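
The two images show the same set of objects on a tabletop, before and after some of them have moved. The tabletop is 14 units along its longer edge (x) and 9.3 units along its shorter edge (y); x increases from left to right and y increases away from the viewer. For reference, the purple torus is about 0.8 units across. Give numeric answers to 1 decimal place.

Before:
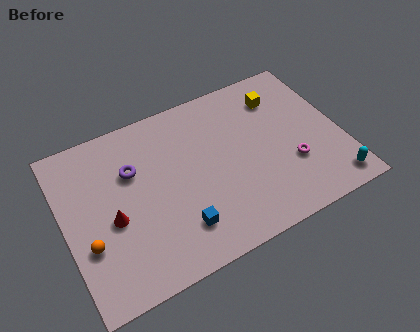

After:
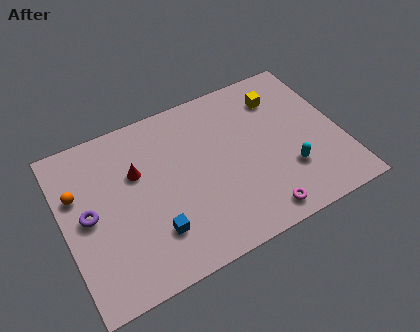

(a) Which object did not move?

the yellow cube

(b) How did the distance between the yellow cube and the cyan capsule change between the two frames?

-1.9

They were about 6.3 units apart before and 4.4 after — 1.9 units closer together.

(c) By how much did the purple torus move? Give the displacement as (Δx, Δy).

(-2.4, -1.5)

The purple torus was at about (3.6, 6.2) and moved to about (1.2, 4.7).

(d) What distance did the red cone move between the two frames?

2.5

The red cone was near (2.3, 4.0) before and (3.8, 6.0) after, so it travelled √(1.5² + 2.0²) ≈ 2.5 units.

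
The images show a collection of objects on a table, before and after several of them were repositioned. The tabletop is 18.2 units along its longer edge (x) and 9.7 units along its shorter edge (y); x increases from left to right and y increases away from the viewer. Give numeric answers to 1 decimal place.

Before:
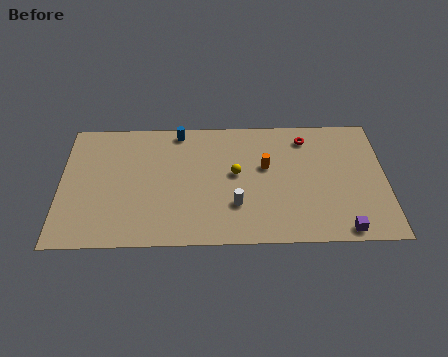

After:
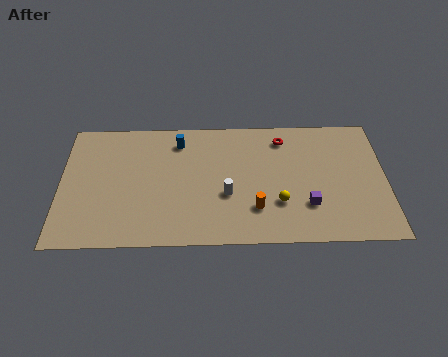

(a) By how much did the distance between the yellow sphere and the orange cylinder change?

-0.4

The distance was about 1.8 in the first image and 1.4 in the second, so they moved 0.4 units closer together.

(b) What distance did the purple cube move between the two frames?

2.7

The purple cube moved from about (15.7, 0.9) to (13.8, 2.8), a distance of √(1.9² + 1.9²) ≈ 2.7.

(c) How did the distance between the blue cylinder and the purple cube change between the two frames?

-3.2

Before: roughly 12.0 units apart; after: 8.8. That's 3.2 units closer together.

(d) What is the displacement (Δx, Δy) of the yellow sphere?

(2.4, -2.3)

From the two frames, the yellow sphere sits at roughly (9.8, 5.3) before and (12.2, 3.0) after.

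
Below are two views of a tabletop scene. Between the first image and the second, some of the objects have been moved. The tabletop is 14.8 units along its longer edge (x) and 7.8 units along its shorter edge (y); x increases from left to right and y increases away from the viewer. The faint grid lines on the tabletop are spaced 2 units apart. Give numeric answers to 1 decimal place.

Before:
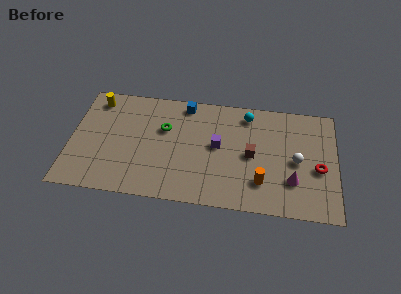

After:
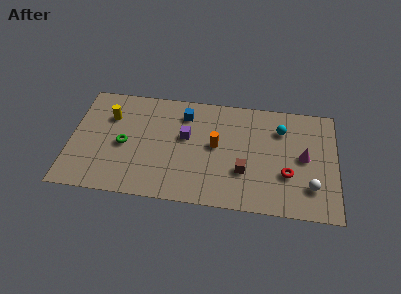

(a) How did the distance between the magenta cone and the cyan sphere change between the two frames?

-2.8

They were about 5.0 units apart before and 2.2 after — 2.8 units closer together.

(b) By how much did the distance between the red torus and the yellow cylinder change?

-2.5

Before: roughly 12.9 units apart; after: 10.4. That's 2.5 units closer together.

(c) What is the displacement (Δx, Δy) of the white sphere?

(0.8, -1.7)

The white sphere was at about (12.6, 3.7) and moved to about (13.4, 2.0).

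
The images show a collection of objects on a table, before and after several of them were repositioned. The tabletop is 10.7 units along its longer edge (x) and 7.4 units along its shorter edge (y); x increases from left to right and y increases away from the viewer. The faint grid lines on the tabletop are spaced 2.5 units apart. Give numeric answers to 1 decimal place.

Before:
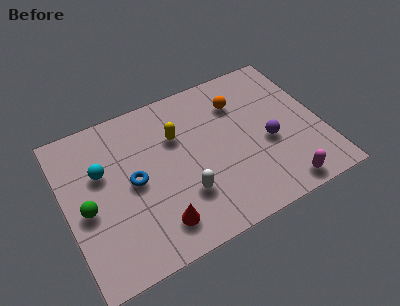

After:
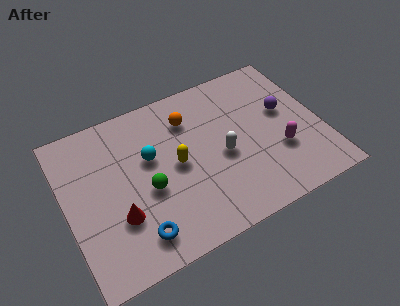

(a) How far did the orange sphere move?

2.1

From (7.5, 5.5) to (5.4, 5.6), the orange sphere covered √(2.1² + 0.1²) ≈ 2.1 units.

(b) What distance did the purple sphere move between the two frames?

1.5

The purple sphere was near (8.4, 3.1) before and (9.3, 4.3) after, so it travelled √(0.9² + 1.2²) ≈ 1.5 units.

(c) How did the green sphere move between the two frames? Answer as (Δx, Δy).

(2.5, -0.2)

From the two frames, the green sphere sits at roughly (0.8, 3.3) before and (3.3, 3.1) after.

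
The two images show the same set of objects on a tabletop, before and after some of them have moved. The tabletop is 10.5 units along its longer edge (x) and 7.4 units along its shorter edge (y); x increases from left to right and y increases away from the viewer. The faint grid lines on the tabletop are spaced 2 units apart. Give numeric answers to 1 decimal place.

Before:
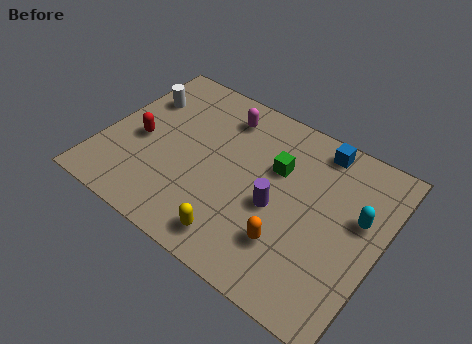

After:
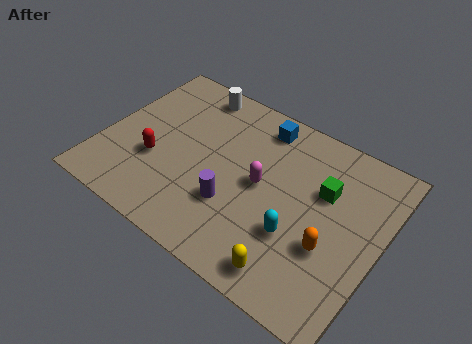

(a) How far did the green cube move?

1.8

The green cube was near (6.4, 4.8) before and (8.2, 4.8) after, so it travelled √(1.8² + 0.0²) ≈ 1.8 units.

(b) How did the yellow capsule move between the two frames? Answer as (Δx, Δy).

(2.1, -0.1)

The yellow capsule was at about (5.6, 1.1) and moved to about (7.7, 1.0).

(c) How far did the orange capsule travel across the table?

1.6

The orange capsule was near (7.4, 2.0) before and (8.8, 2.7) after, so it travelled √(1.4² + 0.7²) ≈ 1.6 units.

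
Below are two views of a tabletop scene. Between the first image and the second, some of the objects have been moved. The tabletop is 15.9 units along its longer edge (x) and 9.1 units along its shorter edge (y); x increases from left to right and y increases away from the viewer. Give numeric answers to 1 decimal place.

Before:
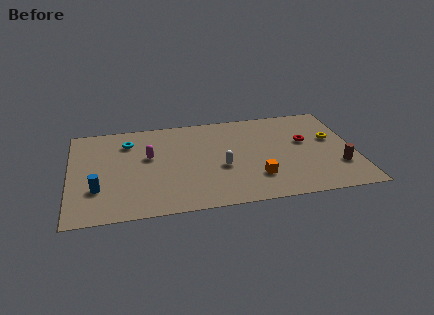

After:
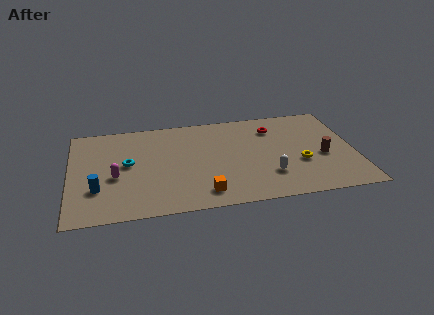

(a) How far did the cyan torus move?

2.1

From (3.3, 7.0) to (3.2, 4.9), the cyan torus covered √(0.1² + 2.1²) ≈ 2.1 units.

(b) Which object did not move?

the blue cylinder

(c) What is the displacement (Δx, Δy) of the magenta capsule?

(-1.9, -1.6)

From the two frames, the magenta capsule sits at roughly (4.4, 5.4) before and (2.5, 3.8) after.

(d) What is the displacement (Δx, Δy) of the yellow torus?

(-1.9, -2.0)

The yellow torus was at about (14.7, 5.4) and moved to about (12.8, 3.4).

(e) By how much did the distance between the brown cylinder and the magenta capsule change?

+0.8

Before: roughly 10.8 units apart; after: 11.6. That's 0.8 units further apart.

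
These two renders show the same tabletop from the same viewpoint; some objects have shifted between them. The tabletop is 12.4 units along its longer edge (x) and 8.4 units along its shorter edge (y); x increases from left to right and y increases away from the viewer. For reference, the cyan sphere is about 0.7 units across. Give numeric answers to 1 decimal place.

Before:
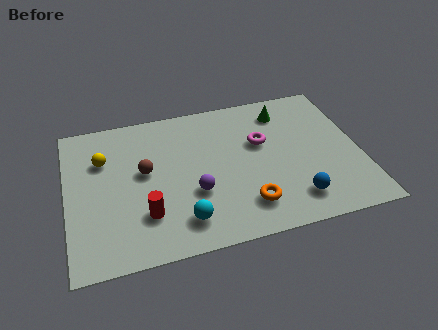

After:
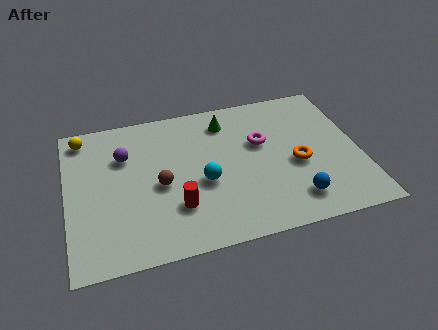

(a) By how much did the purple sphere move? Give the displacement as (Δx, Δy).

(-2.8, 2.8)

The purple sphere started near (5.3, 3.0) and ended near (2.5, 5.8).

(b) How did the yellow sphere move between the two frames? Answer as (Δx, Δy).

(-0.8, 1.5)

From the two frames, the yellow sphere sits at roughly (1.6, 5.8) before and (0.8, 7.3) after.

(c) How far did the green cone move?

2.5

The green cone moved from about (9.4, 6.8) to (6.9, 6.8), a distance of √(2.5² + 0.0²) ≈ 2.5.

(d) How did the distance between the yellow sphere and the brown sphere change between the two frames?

+2.7

Before: roughly 2.0 units apart; after: 4.7. That's 2.7 units further apart.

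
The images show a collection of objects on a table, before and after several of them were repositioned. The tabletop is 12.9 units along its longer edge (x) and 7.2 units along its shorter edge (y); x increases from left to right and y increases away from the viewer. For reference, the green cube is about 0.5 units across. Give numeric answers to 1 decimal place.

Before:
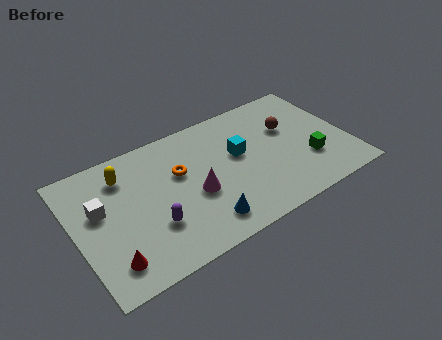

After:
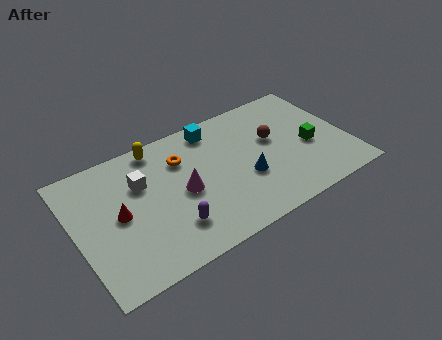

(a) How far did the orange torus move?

0.7

The orange torus was near (5.0, 4.5) before and (5.2, 5.2) after, so it travelled √(0.2² + 0.7²) ≈ 0.7 units.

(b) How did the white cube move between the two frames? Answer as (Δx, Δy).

(2.0, 0.5)

From the two frames, the white cube sits at roughly (1.2, 4.3) before and (3.2, 4.8) after.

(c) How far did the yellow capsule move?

1.9

The yellow capsule moved from about (2.5, 5.6) to (4.2, 6.4), a distance of √(1.7² + 0.8²) ≈ 1.9.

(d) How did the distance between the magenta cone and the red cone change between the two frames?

-1.5

The distance was about 4.5 in the first image and 3.0 in the second, so they moved 1.5 units closer together.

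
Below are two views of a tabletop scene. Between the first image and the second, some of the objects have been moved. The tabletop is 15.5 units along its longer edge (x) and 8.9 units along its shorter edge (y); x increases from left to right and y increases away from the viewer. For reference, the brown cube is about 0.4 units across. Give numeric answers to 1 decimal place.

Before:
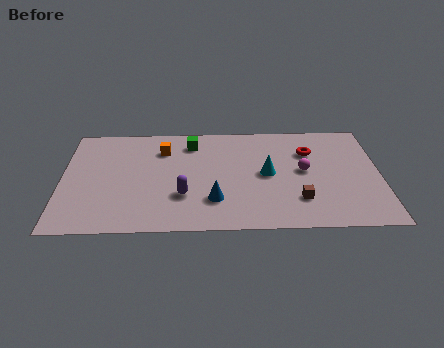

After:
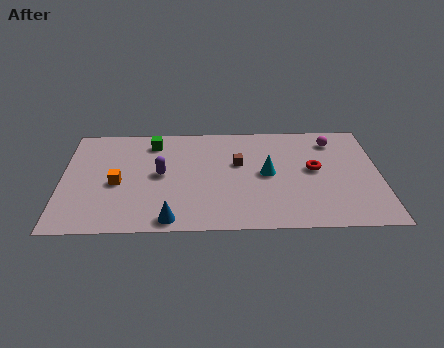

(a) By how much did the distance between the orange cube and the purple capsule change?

-1.8

Before: roughly 4.0 units apart; after: 2.2. That's 1.8 units closer together.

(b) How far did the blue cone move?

2.6

The blue cone moved from about (7.4, 2.4) to (5.3, 0.9), a distance of √(2.1² + 1.5²) ≈ 2.6.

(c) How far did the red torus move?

1.5

The red torus was near (12.1, 6.3) before and (12.3, 4.8) after, so it travelled √(0.2² + 1.5²) ≈ 1.5 units.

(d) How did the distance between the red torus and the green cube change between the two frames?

+2.4

The distance was about 5.9 in the first image and 8.3 in the second, so they moved 2.4 units further apart.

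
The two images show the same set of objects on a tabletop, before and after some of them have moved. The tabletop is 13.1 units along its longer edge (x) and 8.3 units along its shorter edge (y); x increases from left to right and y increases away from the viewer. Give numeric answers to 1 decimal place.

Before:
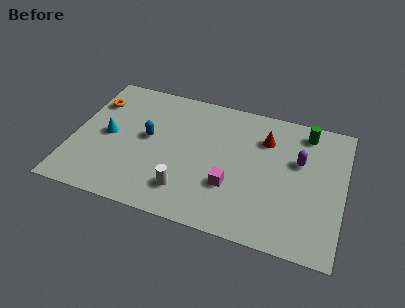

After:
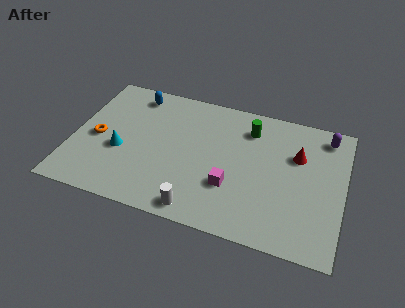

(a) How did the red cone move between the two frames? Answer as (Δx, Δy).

(1.6, -0.6)

The red cone was at about (9.2, 6.1) and moved to about (10.8, 5.5).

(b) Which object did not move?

the magenta cube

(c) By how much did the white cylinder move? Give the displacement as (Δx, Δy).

(0.7, -0.9)

The white cylinder started near (5.7, 1.8) and ended near (6.4, 0.9).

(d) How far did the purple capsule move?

2.2

From (10.9, 5.2) to (12.1, 7.1), the purple capsule covered √(1.2² + 1.9²) ≈ 2.2 units.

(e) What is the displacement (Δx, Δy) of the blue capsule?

(-0.9, 2.6)

The blue capsule started near (3.6, 4.5) and ended near (2.7, 7.1).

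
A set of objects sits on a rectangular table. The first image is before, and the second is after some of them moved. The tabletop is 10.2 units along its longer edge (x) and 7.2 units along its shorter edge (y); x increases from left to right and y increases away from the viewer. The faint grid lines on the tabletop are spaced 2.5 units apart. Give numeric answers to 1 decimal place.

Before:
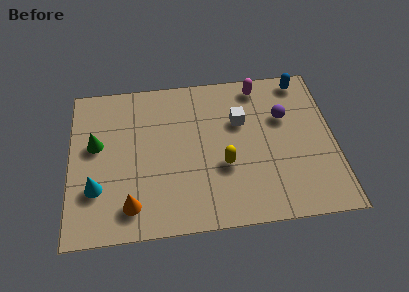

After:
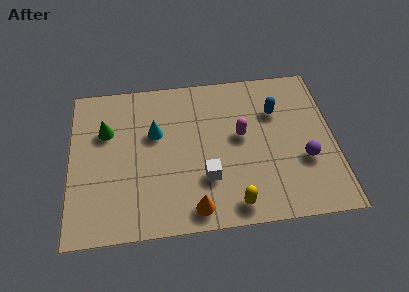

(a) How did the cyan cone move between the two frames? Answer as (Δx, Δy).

(2.3, 2.3)

The cyan cone was at about (1.0, 2.2) and moved to about (3.3, 4.5).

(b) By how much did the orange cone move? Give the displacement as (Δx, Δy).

(2.4, -0.4)

The orange cone was at about (2.3, 1.3) and moved to about (4.7, 0.9).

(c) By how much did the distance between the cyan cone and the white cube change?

-3.1

They were about 6.1 units apart before and 3.0 after — 3.1 units closer together.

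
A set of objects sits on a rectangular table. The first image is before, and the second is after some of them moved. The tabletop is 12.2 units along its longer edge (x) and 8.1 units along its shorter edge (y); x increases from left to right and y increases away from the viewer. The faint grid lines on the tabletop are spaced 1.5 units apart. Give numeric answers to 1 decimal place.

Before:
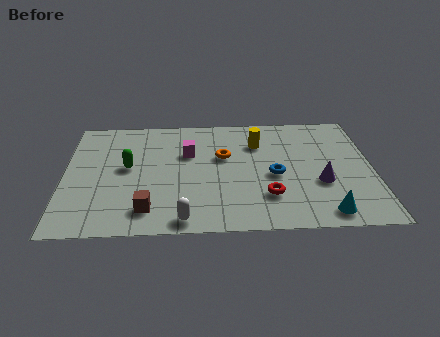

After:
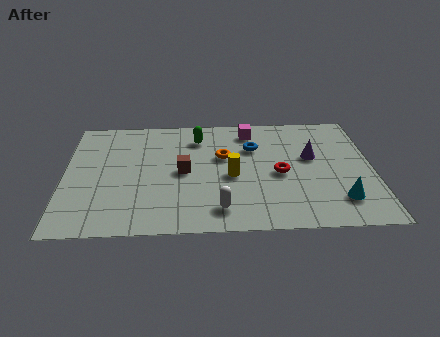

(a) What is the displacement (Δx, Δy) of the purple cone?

(-0.3, 1.8)

From the two frames, the purple cone sits at roughly (10.1, 3.0) before and (9.8, 4.8) after.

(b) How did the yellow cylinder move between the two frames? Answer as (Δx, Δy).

(-1.1, -2.3)

The yellow cylinder started near (7.7, 5.9) and ended near (6.6, 3.6).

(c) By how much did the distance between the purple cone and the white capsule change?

-0.8

The distance was about 5.8 in the first image and 5.0 in the second, so they moved 0.8 units closer together.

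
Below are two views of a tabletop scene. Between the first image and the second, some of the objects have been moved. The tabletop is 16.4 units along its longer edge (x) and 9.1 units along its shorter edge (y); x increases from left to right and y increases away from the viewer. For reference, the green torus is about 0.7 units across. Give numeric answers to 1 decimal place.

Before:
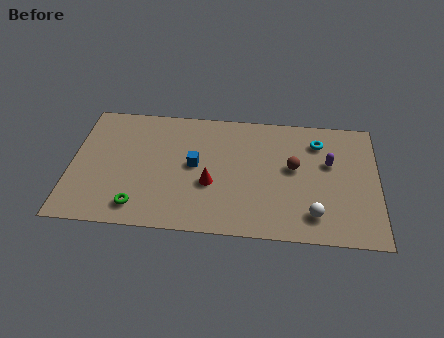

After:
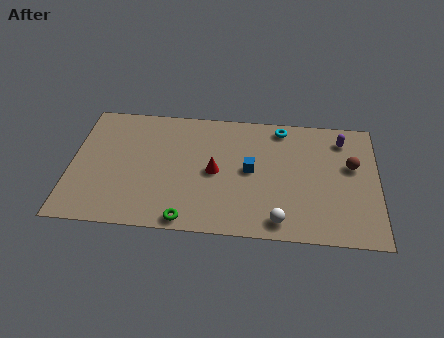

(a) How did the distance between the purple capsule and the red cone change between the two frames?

+0.8

Before: roughly 6.6 units apart; after: 7.4. That's 0.8 units further apart.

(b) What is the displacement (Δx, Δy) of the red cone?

(0.2, 0.9)

The red cone started near (7.5, 3.5) and ended near (7.7, 4.4).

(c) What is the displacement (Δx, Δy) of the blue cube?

(3.0, -0.1)

From the two frames, the blue cube sits at roughly (6.6, 4.8) before and (9.6, 4.7) after.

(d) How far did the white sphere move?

1.9

The white sphere moved from about (13.0, 1.8) to (11.2, 1.2), a distance of √(1.8² + 0.6²) ≈ 1.9.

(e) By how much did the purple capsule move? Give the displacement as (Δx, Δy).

(0.7, 1.8)

The purple capsule started near (13.8, 5.6) and ended near (14.5, 7.4).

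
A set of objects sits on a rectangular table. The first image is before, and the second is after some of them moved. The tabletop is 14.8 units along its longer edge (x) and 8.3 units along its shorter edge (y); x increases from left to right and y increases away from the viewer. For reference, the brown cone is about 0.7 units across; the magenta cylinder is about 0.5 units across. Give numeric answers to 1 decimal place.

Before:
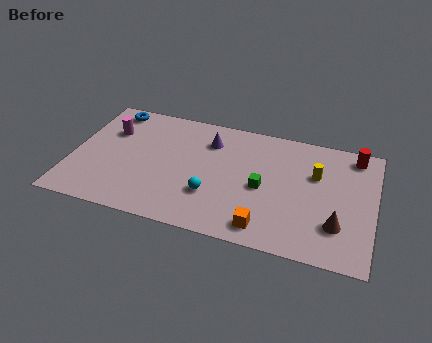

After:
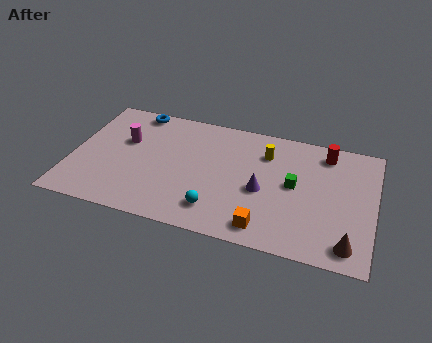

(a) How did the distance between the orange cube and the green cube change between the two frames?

+0.8

Before: roughly 2.6 units apart; after: 3.4. That's 0.8 units further apart.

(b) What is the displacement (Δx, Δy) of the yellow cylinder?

(-2.5, 0.8)

The yellow cylinder started near (11.9, 5.4) and ended near (9.4, 6.2).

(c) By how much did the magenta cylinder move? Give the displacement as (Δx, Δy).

(0.8, -0.5)

The magenta cylinder was at about (1.7, 5.7) and moved to about (2.5, 5.2).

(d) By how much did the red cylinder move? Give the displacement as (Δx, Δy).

(-1.4, -0.2)

The red cylinder was at about (13.7, 7.2) and moved to about (12.3, 7.0).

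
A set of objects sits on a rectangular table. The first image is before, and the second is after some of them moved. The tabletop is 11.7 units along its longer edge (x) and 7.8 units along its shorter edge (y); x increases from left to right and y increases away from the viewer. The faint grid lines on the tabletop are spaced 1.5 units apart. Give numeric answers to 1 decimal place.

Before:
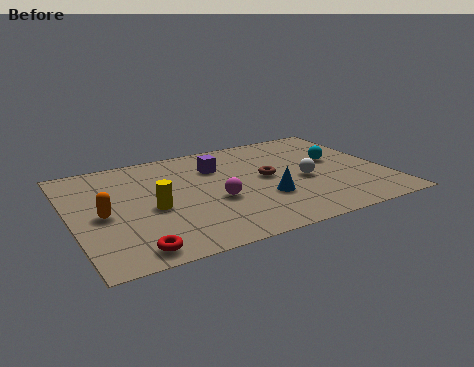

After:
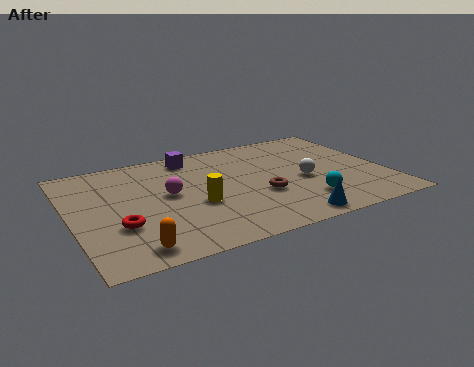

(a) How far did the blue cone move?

1.9

The blue cone was near (7.0, 2.6) before and (7.6, 0.8) after, so it travelled √(0.6² + 1.8²) ≈ 1.9 units.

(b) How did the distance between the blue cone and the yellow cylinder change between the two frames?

-0.3

Before: roughly 4.2 units apart; after: 3.9. That's 0.3 units closer together.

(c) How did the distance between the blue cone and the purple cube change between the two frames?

+3.2

They were about 3.3 units apart before and 6.5 after — 3.2 units further apart.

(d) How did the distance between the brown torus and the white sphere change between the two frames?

+0.3

Before: roughly 1.5 units apart; after: 1.8. That's 0.3 units further apart.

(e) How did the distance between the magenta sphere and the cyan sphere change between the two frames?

+0.4

Before: roughly 5.0 units apart; after: 5.4. That's 0.4 units further apart.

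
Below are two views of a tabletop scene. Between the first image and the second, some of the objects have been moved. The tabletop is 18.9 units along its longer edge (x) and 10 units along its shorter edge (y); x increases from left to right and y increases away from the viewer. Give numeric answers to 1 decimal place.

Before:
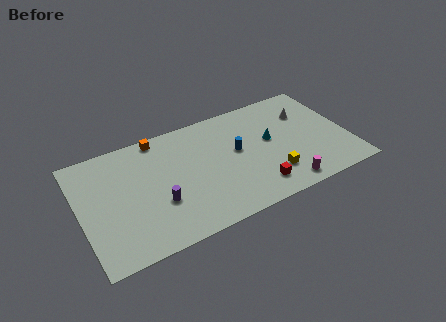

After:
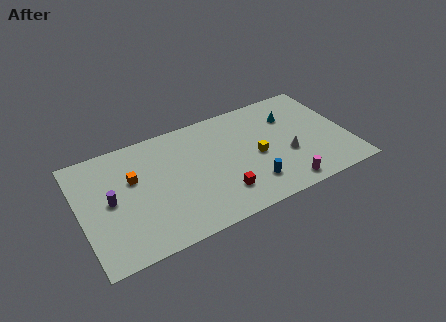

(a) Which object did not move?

the magenta cylinder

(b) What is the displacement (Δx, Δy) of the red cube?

(-2.4, 0.5)

From the two frames, the red cube sits at roughly (12.0, 1.9) before and (9.6, 2.4) after.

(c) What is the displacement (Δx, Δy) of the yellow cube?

(-0.8, 2.1)

From the two frames, the yellow cube sits at roughly (13.2, 2.5) before and (12.4, 4.6) after.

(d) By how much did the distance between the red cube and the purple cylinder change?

+1.1

They were about 6.9 units apart before and 8.0 after — 1.1 units further apart.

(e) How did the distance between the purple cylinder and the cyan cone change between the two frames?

+4.8

Before: roughly 8.5 units apart; after: 13.3. That's 4.8 units further apart.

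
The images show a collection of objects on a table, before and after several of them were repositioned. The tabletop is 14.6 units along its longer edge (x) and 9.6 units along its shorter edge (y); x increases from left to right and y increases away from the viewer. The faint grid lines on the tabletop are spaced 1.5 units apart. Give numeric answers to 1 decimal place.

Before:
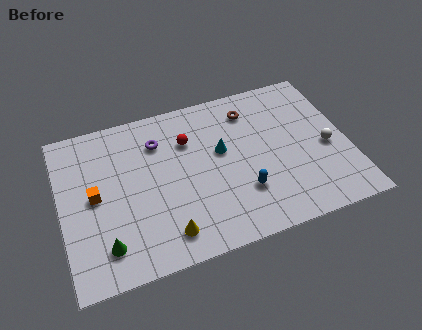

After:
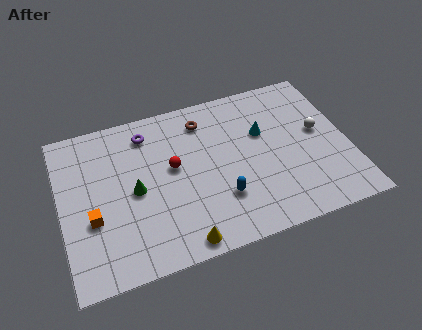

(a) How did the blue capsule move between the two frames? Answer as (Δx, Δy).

(-1.1, 0.0)

The blue capsule was at about (9.0, 2.8) and moved to about (7.9, 2.8).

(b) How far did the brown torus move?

2.4

From (9.9, 7.7) to (7.5, 7.8), the brown torus covered √(2.4² + 0.1²) ≈ 2.4 units.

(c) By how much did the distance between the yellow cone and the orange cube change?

+0.3

Before: roughly 4.7 units apart; after: 5.0. That's 0.3 units further apart.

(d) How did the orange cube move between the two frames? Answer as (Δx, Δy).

(-0.2, -1.3)

From the two frames, the orange cube sits at roughly (1.7, 4.9) before and (1.5, 3.6) after.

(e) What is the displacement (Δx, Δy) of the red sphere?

(-0.9, -1.4)

The red sphere was at about (6.6, 6.8) and moved to about (5.7, 5.4).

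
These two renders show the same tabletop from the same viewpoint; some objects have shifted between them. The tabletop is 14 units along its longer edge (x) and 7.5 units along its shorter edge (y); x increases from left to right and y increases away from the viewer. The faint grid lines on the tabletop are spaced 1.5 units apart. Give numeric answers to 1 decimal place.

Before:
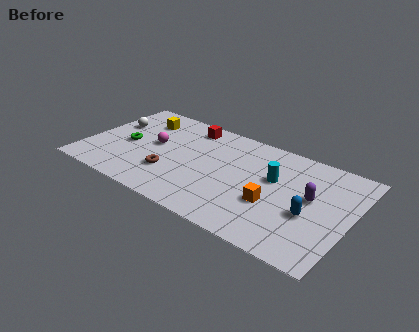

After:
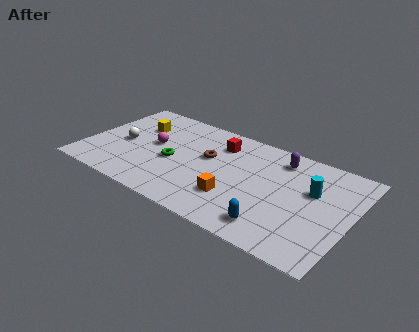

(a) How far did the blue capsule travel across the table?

2.3

The blue capsule moved from about (12.0, 3.0) to (10.4, 1.3), a distance of √(1.6² + 1.7²) ≈ 2.3.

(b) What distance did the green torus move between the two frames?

2.6

From (2.1, 3.5) to (4.7, 3.3), the green torus covered √(2.6² + 0.2²) ≈ 2.6 units.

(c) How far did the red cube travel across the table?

1.9

The red cube moved from about (5.0, 6.4) to (6.8, 5.8), a distance of √(1.8² + 0.6²) ≈ 1.9.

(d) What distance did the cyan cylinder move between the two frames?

2.0

From (9.9, 4.6) to (11.9, 4.7), the cyan cylinder covered √(2.0² + 0.1²) ≈ 2.0 units.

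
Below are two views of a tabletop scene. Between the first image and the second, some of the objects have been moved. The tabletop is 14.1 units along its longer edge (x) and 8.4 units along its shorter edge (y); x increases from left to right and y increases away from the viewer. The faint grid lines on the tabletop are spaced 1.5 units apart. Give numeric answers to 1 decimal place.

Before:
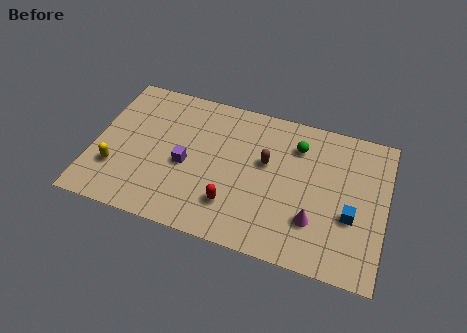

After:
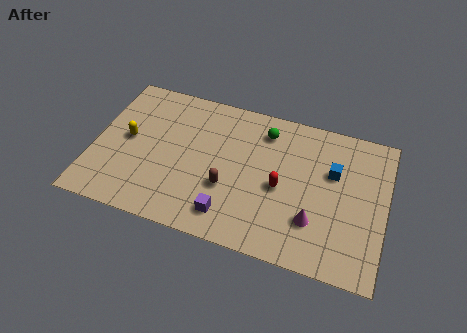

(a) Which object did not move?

the magenta cone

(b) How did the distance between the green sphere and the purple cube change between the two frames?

-0.4

They were about 5.9 units apart before and 5.5 after — 0.4 units closer together.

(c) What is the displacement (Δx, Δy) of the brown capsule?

(-1.7, -2.0)

From the two frames, the brown capsule sits at roughly (8.3, 5.0) before and (6.6, 3.0) after.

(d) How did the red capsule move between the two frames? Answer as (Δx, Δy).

(2.2, 1.7)

The red capsule started near (6.9, 2.1) and ended near (9.1, 3.8).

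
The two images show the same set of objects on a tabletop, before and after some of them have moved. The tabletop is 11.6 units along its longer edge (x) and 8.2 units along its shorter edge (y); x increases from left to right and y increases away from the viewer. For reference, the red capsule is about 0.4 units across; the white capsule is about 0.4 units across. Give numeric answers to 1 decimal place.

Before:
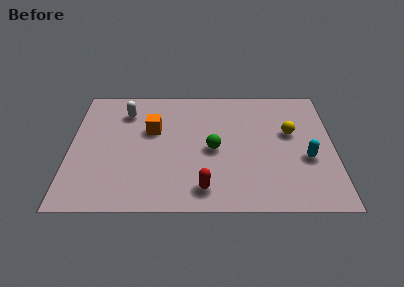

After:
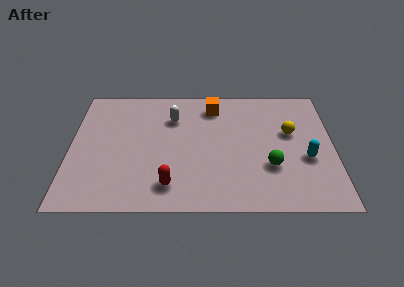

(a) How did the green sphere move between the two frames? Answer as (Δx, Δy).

(2.5, -1.1)

The green sphere was at about (6.3, 3.8) and moved to about (8.8, 2.7).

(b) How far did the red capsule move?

1.5

From (5.9, 1.3) to (4.4, 1.5), the red capsule covered √(1.5² + 0.2²) ≈ 1.5 units.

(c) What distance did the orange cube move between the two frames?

3.1

From (3.6, 5.1) to (6.3, 6.7), the orange cube covered √(2.7² + 1.6²) ≈ 3.1 units.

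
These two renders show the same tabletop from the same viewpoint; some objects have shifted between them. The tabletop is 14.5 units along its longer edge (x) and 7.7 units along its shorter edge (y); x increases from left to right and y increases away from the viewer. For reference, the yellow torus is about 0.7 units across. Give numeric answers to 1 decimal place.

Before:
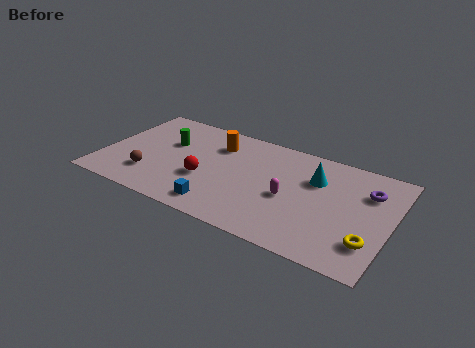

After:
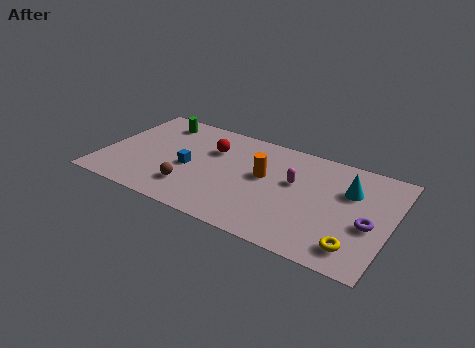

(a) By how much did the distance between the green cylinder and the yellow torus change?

+0.9

They were about 10.9 units apart before and 11.8 after — 0.9 units further apart.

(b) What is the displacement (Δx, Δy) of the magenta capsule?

(0.1, 1.2)

The magenta capsule started near (9.5, 3.4) and ended near (9.6, 4.6).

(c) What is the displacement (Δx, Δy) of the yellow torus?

(-0.6, -0.6)

The yellow torus was at about (13.6, 2.0) and moved to about (13.0, 1.4).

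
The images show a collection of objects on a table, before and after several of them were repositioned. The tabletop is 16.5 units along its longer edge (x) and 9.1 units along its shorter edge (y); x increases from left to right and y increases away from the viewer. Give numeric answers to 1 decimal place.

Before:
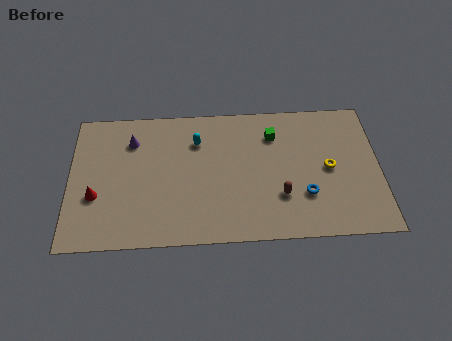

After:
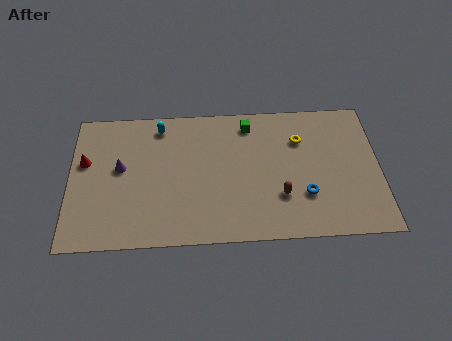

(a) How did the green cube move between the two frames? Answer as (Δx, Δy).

(-1.3, 0.8)

The green cube started near (10.9, 6.9) and ended near (9.6, 7.7).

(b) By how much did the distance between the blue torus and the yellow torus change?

+1.6

The distance was about 2.1 in the first image and 3.7 in the second, so they moved 1.6 units further apart.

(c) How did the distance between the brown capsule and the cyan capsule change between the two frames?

+2.2

They were about 5.9 units apart before and 8.1 after — 2.2 units further apart.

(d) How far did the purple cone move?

1.9

From (3.3, 6.9) to (2.7, 5.1), the purple cone covered √(0.6² + 1.8²) ≈ 1.9 units.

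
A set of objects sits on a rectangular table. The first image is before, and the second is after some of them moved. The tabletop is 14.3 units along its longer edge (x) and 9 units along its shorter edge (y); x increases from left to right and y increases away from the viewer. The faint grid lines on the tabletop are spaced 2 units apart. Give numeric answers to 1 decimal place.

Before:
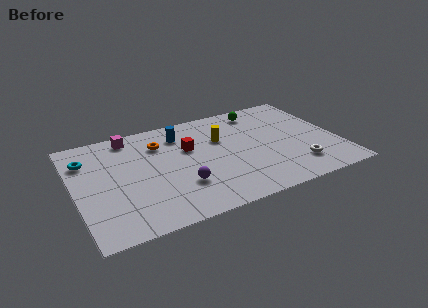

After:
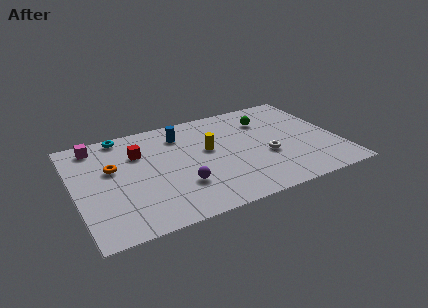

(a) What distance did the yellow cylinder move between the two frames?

1.1

The yellow cylinder was near (8.1, 5.9) before and (7.3, 5.2) after, so it travelled √(0.8² + 0.7²) ≈ 1.1 units.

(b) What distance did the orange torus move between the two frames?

3.0

The orange torus moved from about (4.8, 6.7) to (2.1, 5.5), a distance of √(2.7² + 1.2²) ≈ 3.0.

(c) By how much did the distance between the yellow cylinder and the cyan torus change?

-2.0

Before: roughly 7.3 units apart; after: 5.3. That's 2.0 units closer together.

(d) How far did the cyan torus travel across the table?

2.6

The cyan torus was near (0.8, 6.7) before and (2.9, 8.2) after, so it travelled √(2.1² + 1.5²) ≈ 2.6 units.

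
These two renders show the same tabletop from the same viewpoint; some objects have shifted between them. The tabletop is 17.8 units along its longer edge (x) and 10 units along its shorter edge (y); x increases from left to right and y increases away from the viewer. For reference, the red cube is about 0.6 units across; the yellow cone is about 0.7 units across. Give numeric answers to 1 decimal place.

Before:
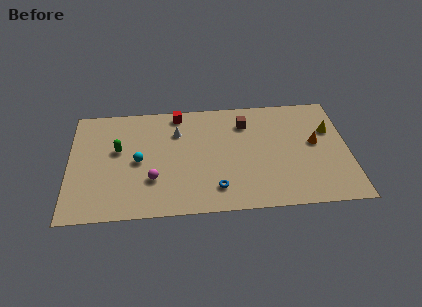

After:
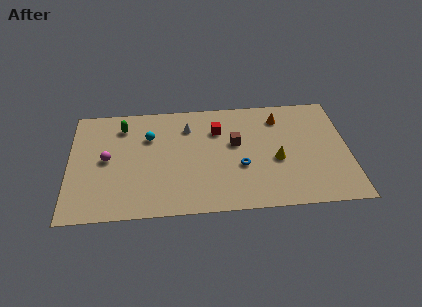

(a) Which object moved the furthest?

the yellow cone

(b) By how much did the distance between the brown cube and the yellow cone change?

-2.4

Before: roughly 5.5 units apart; after: 3.1. That's 2.4 units closer together.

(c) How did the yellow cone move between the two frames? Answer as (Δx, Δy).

(-3.5, -2.4)

The yellow cone started near (16.7, 6.6) and ended near (13.2, 4.2).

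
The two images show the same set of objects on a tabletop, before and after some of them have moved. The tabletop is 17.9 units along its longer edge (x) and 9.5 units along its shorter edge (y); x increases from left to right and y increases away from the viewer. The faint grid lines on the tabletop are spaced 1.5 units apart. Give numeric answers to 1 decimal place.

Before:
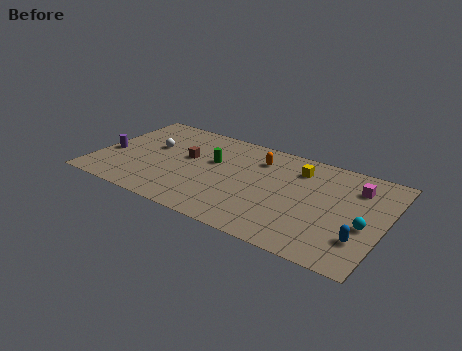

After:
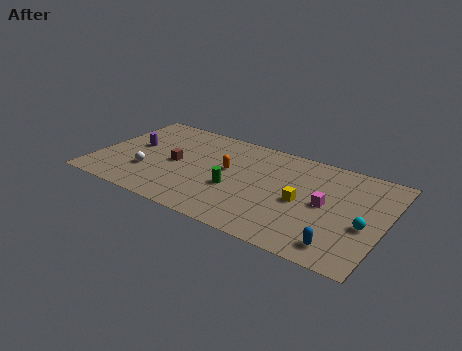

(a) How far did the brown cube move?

1.1

The brown cube moved from about (5.5, 5.5) to (4.9, 4.6), a distance of √(0.6² + 0.9²) ≈ 1.1.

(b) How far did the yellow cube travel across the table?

3.1

The yellow cube was near (12.3, 7.4) before and (12.9, 4.4) after, so it travelled √(0.6² + 3.0²) ≈ 3.1 units.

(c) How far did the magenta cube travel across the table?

2.9

From (15.9, 7.2) to (14.3, 4.8), the magenta cube covered √(1.6² + 2.4²) ≈ 2.9 units.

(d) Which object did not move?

the cyan sphere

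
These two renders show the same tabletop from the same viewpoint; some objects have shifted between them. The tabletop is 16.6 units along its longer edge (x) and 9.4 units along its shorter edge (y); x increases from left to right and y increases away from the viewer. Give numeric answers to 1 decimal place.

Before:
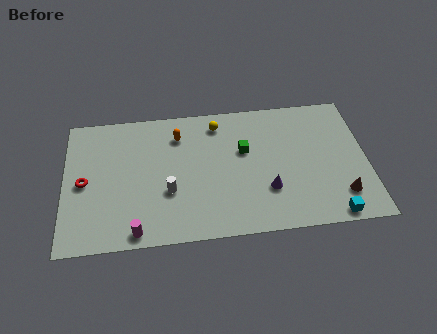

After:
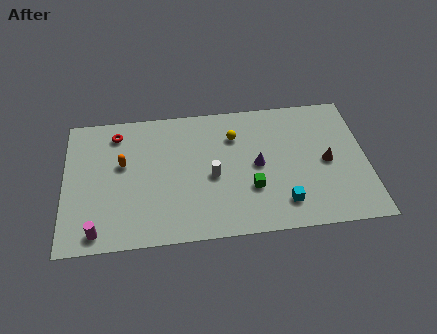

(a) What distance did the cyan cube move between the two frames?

2.8

The cyan cube was near (14.5, 0.8) before and (11.9, 1.9) after, so it travelled √(2.6² + 1.1²) ≈ 2.8 units.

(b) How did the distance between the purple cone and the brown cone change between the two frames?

-0.3

Before: roughly 4.1 units apart; after: 3.8. That's 0.3 units closer together.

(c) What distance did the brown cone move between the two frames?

2.5

From (15.1, 2.1) to (14.4, 4.5), the brown cone covered √(0.7² + 2.4²) ≈ 2.5 units.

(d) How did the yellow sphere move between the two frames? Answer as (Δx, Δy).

(0.9, -1.0)

The yellow sphere started near (8.5, 7.9) and ended near (9.4, 6.9).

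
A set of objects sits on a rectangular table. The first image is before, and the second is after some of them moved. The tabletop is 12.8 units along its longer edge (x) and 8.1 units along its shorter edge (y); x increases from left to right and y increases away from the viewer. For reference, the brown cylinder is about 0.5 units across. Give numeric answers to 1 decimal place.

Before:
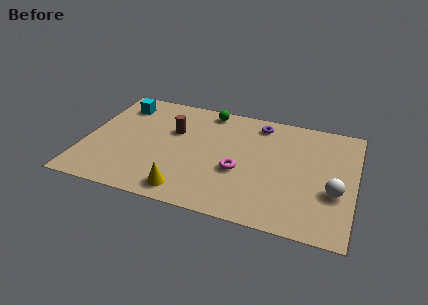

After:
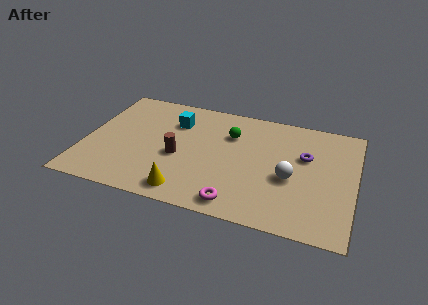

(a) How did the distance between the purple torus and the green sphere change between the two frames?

+1.1

The distance was about 2.5 in the first image and 3.6 in the second, so they moved 1.1 units further apart.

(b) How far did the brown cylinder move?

1.8

The brown cylinder moved from about (4.1, 5.2) to (4.5, 3.4), a distance of √(0.4² + 1.8²) ≈ 1.8.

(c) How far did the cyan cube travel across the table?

2.8

The cyan cube moved from about (1.4, 6.5) to (4.1, 5.9), a distance of √(2.7² + 0.6²) ≈ 2.8.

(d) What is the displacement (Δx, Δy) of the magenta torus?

(0.1, -2.2)

The magenta torus started near (7.4, 3.2) and ended near (7.5, 1.0).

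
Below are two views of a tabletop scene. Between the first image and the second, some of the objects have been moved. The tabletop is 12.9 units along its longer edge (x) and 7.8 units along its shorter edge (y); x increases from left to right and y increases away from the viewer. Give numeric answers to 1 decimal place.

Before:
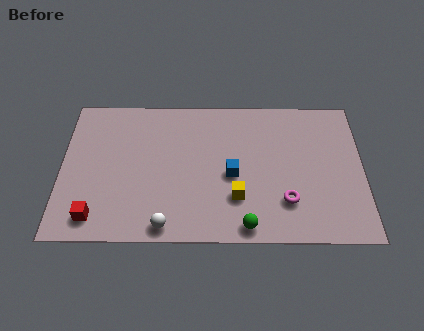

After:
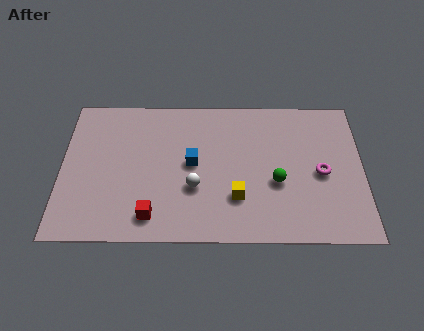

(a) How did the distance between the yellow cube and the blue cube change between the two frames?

+1.4

The distance was about 1.2 in the first image and 2.6 in the second, so they moved 1.4 units further apart.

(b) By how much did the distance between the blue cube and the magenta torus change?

+2.8

They were about 2.7 units apart before and 5.5 after — 2.8 units further apart.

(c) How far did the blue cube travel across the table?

1.8

The blue cube moved from about (7.3, 3.5) to (5.6, 4.1), a distance of √(1.7² + 0.6²) ≈ 1.8.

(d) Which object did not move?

the yellow cube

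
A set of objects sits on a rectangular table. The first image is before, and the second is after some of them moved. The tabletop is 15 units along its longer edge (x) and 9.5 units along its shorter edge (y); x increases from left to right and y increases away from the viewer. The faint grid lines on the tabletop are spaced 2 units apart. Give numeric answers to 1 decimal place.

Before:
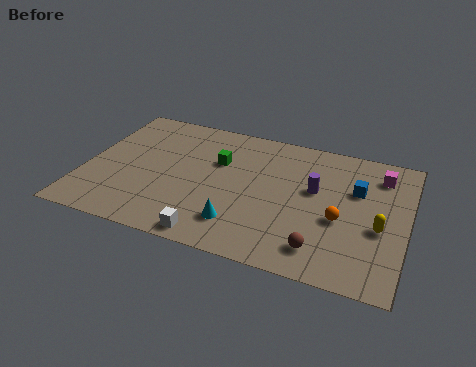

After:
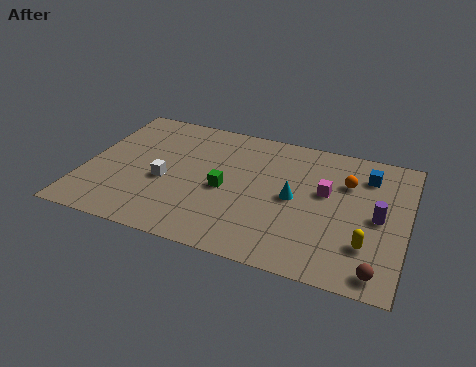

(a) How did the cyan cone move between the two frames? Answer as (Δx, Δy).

(2.3, 2.6)

The cyan cone started near (7.5, 2.1) and ended near (9.8, 4.7).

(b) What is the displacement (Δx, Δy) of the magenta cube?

(-2.4, -2.0)

The magenta cube started near (13.6, 7.6) and ended near (11.2, 5.6).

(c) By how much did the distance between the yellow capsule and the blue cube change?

+2.2

They were about 2.6 units apart before and 4.8 after — 2.2 units further apart.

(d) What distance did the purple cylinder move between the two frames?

3.2

The purple cylinder was near (10.7, 5.6) before and (13.7, 4.6) after, so it travelled √(3.0² + 1.0²) ≈ 3.2 units.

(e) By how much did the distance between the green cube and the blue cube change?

+0.6

Before: roughly 6.5 units apart; after: 7.1. That's 0.6 units further apart.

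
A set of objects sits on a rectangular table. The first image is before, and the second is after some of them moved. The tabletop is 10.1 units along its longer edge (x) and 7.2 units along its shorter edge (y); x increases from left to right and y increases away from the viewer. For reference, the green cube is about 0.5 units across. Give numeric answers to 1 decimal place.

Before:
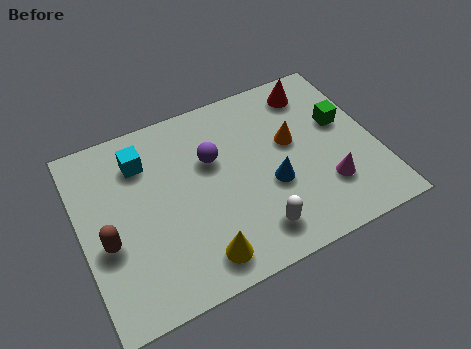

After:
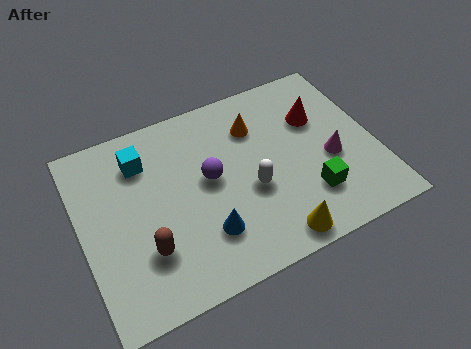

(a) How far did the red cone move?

1.2

The red cone was near (8.3, 6.0) before and (8.3, 4.8) after, so it travelled √(0.0² + 1.2²) ≈ 1.2 units.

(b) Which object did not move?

the cyan cube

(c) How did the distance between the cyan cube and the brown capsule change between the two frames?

+0.4

They were about 3.0 units apart before and 3.4 after — 0.4 units further apart.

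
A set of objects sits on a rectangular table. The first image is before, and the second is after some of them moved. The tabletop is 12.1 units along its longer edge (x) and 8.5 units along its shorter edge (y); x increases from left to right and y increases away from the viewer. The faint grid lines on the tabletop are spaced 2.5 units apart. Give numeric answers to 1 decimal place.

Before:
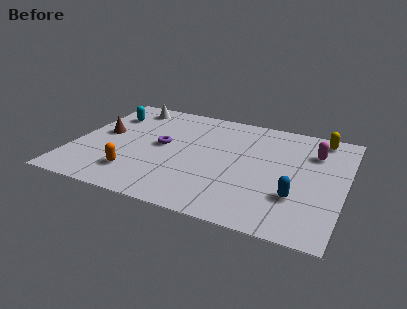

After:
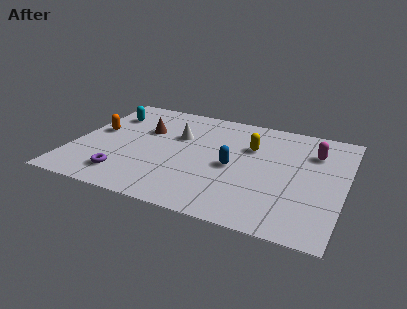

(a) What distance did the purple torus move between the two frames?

3.2

The purple torus moved from about (3.9, 4.5) to (2.6, 1.6), a distance of √(1.3² + 2.9²) ≈ 3.2.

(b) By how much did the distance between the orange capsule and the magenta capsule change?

+1.1

The distance was about 8.7 in the first image and 9.8 in the second, so they moved 1.1 units further apart.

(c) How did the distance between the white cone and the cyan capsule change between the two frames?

+2.1

They were about 1.3 units apart before and 3.4 after — 2.1 units further apart.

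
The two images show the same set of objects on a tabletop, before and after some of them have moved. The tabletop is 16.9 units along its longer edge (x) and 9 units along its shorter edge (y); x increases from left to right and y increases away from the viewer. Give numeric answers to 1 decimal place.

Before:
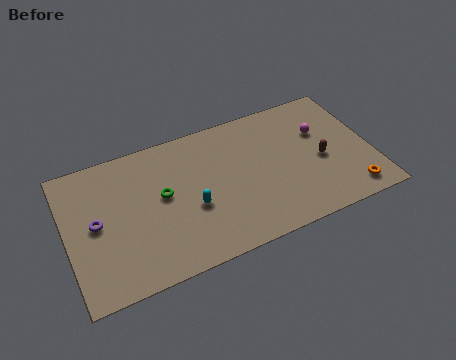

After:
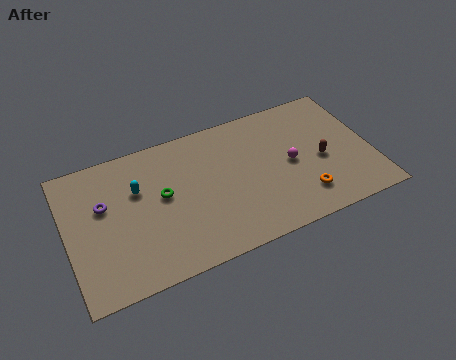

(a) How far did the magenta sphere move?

2.4

The magenta sphere moved from about (14.3, 5.9) to (12.4, 4.4), a distance of √(1.9² + 1.5²) ≈ 2.4.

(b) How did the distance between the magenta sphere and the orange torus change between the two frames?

-2.3

The distance was about 4.7 in the first image and 2.4 in the second, so they moved 2.3 units closer together.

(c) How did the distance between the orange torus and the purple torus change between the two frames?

-2.9

They were about 14.2 units apart before and 11.3 after — 2.9 units closer together.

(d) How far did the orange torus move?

2.7

The orange torus was near (15.4, 1.3) before and (12.8, 2.0) after, so it travelled √(2.6² + 0.7²) ≈ 2.7 units.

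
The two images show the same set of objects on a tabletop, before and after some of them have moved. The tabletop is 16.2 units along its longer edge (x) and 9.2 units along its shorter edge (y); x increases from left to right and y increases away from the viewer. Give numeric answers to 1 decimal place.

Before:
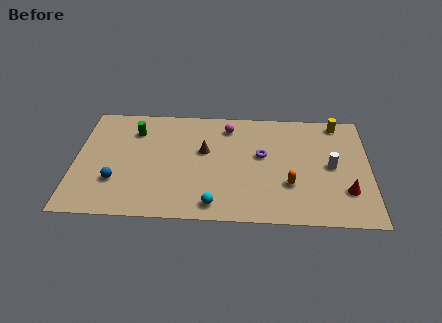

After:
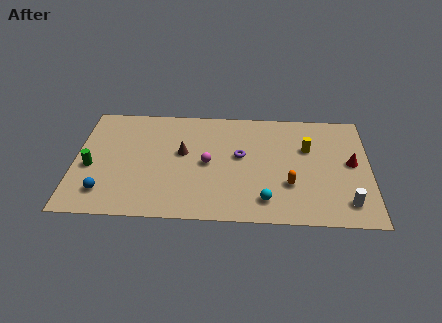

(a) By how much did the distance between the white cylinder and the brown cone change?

+2.6

The distance was about 7.1 in the first image and 9.7 in the second, so they moved 2.6 units further apart.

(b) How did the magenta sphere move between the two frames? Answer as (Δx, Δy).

(-1.1, -3.1)

The magenta sphere started near (8.4, 7.6) and ended near (7.3, 4.5).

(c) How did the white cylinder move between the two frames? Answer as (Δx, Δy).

(0.8, -2.9)

The white cylinder was at about (14.1, 4.6) and moved to about (14.9, 1.7).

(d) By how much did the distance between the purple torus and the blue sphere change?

-0.3

Before: roughly 8.4 units apart; after: 8.1. That's 0.3 units closer together.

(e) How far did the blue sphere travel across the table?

1.1

From (2.3, 2.8) to (1.7, 1.9), the blue sphere covered √(0.6² + 0.9²) ≈ 1.1 units.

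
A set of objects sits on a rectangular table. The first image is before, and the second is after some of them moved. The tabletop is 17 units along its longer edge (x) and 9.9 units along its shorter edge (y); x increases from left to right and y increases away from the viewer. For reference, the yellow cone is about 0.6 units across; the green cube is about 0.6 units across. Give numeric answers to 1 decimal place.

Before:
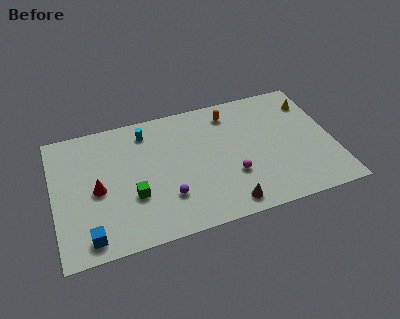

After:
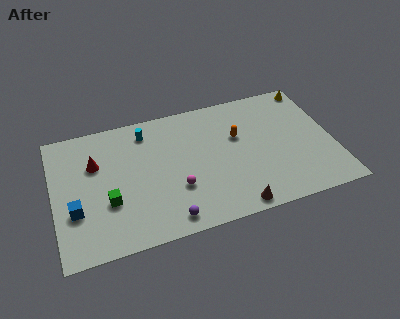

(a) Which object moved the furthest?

the magenta sphere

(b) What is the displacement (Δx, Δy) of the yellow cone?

(0.2, 1.2)

The yellow cone was at about (16.0, 7.7) and moved to about (16.2, 8.9).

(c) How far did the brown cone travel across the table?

0.5

From (10.2, 1.2) to (10.6, 0.9), the brown cone covered √(0.4² + 0.3²) ≈ 0.5 units.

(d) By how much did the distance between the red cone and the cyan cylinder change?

-1.2

The distance was about 4.8 in the first image and 3.6 in the second, so they moved 1.2 units closer together.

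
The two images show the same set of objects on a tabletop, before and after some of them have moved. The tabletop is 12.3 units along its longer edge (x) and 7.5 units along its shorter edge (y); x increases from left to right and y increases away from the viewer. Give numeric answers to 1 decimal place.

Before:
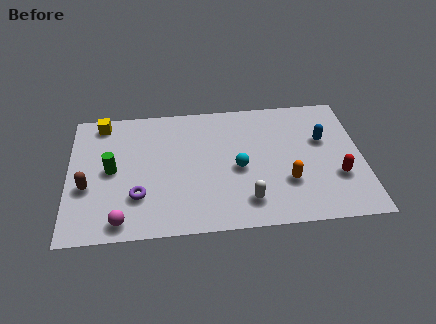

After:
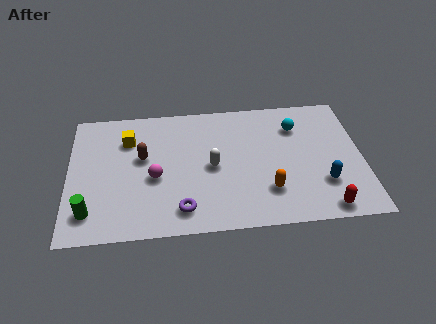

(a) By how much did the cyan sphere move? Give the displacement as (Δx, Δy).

(2.5, 2.2)

From the two frames, the cyan sphere sits at roughly (7.1, 3.4) before and (9.6, 5.6) after.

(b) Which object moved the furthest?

the cyan sphere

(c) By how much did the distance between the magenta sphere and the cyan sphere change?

+1.0

Before: roughly 5.5 units apart; after: 6.5. That's 1.0 units further apart.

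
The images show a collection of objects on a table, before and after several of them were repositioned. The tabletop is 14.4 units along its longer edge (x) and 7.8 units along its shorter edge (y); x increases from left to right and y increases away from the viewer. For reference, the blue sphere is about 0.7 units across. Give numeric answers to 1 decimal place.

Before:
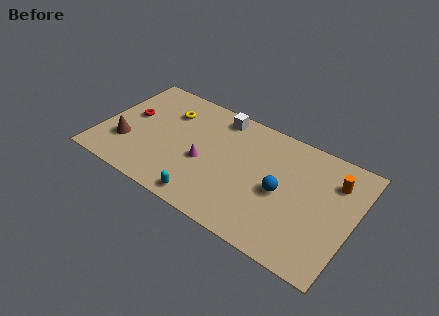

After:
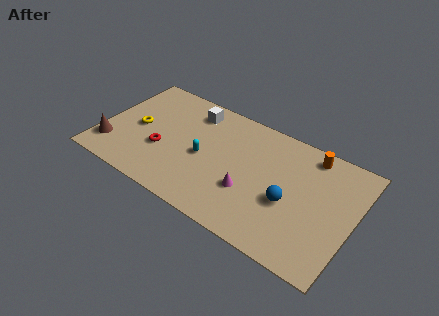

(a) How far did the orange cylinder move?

1.8

The orange cylinder moved from about (13.1, 5.8) to (11.6, 6.8), a distance of √(1.5² + 1.0²) ≈ 1.8.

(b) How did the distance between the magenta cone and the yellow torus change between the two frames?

+3.3

The distance was about 3.5 in the first image and 6.8 in the second, so they moved 3.3 units further apart.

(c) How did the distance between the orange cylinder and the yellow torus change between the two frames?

+0.5

Before: roughly 9.6 units apart; after: 10.1. That's 0.5 units further apart.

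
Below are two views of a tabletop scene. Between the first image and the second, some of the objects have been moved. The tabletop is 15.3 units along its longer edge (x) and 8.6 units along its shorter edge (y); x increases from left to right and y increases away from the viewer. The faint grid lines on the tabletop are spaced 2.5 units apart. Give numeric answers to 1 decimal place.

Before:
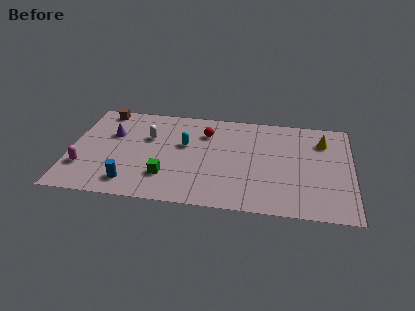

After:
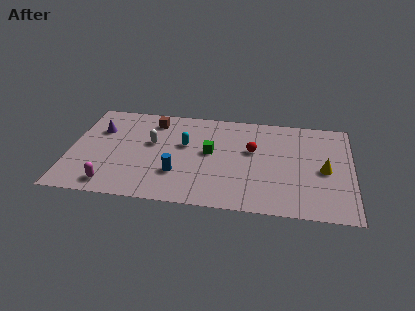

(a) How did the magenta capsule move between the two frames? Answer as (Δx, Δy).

(1.6, -1.3)

From the two frames, the magenta capsule sits at roughly (0.8, 2.5) before and (2.4, 1.2) after.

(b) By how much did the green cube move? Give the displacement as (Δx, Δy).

(2.3, 2.4)

The green cube was at about (5.3, 2.3) and moved to about (7.6, 4.7).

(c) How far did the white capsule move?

0.5

The white capsule was near (4.2, 5.6) before and (4.4, 5.1) after, so it travelled √(0.2² + 0.5²) ≈ 0.5 units.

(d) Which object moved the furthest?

the green cube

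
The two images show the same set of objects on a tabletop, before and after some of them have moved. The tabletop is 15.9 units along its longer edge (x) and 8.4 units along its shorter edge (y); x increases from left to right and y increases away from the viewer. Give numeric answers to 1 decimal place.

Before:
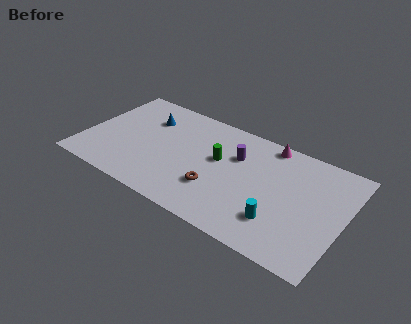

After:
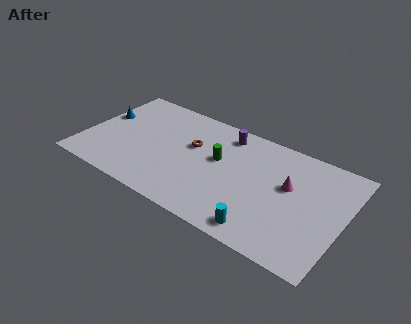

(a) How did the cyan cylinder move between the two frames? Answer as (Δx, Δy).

(-0.8, -1.1)

From the two frames, the cyan cylinder sits at roughly (12.3, 2.2) before and (11.5, 1.1) after.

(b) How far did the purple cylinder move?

1.7

The purple cylinder moved from about (9.2, 5.7) to (8.3, 7.1), a distance of √(0.9² + 1.4²) ≈ 1.7.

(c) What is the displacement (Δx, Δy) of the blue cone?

(-2.7, -1.0)

From the two frames, the blue cone sits at roughly (3.5, 6.1) before and (0.8, 5.1) after.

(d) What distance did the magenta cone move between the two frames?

3.1

The magenta cone moved from about (10.9, 7.6) to (12.5, 5.0), a distance of √(1.6² + 2.6²) ≈ 3.1.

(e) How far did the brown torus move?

3.2

The brown torus was near (8.4, 2.6) before and (6.5, 5.2) after, so it travelled √(1.9² + 2.6²) ≈ 3.2 units.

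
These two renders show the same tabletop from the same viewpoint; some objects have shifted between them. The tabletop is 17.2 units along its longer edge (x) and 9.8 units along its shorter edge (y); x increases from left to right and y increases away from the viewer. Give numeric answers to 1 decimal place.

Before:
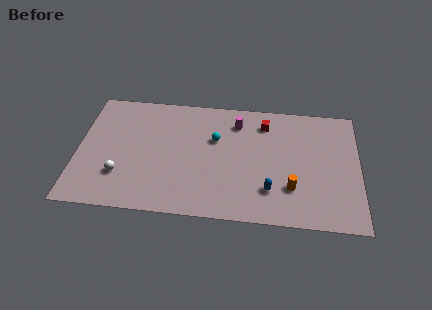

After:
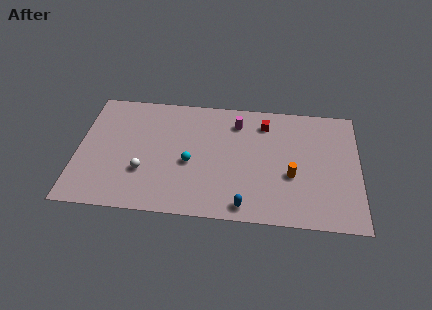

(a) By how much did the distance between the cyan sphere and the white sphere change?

-3.7

The distance was about 6.7 in the first image and 3.0 in the second, so they moved 3.7 units closer together.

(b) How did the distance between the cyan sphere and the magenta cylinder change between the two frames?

+2.6

The distance was about 2.0 in the first image and 4.6 in the second, so they moved 2.6 units further apart.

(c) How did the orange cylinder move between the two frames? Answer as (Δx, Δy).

(0.0, 1.0)

The orange cylinder started near (13.1, 2.8) and ended near (13.1, 3.8).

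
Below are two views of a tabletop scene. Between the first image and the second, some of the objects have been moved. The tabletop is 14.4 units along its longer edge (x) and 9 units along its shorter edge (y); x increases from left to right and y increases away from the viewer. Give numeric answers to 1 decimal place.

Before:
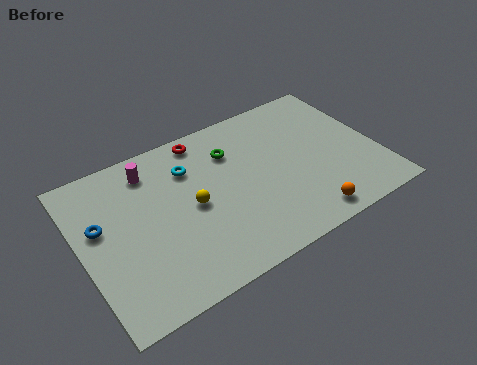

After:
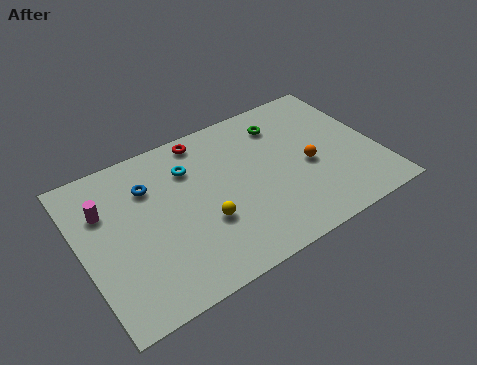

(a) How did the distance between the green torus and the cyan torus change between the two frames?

+2.6

They were about 2.1 units apart before and 4.7 after — 2.6 units further apart.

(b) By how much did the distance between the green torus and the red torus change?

+2.1

They were about 1.8 units apart before and 3.9 after — 2.1 units further apart.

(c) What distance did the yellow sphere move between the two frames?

1.3

The yellow sphere moved from about (5.3, 4.4) to (5.7, 3.2), a distance of √(0.4² + 1.2²) ≈ 1.3.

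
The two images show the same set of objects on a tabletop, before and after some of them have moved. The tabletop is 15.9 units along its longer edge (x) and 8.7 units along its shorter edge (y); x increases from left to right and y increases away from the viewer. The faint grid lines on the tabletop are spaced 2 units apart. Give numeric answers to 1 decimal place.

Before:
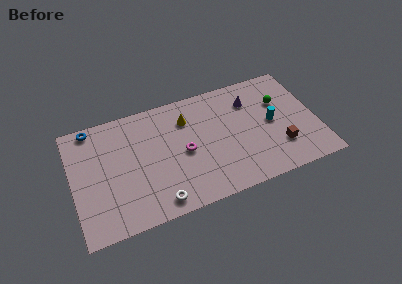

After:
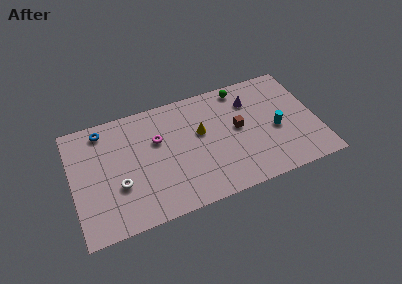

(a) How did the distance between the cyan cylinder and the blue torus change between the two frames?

-0.4

Before: roughly 12.0 units apart; after: 11.6. That's 0.4 units closer together.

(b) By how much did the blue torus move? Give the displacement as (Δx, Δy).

(0.7, -0.4)

From the two frames, the blue torus sits at roughly (1.5, 7.9) before and (2.2, 7.5) after.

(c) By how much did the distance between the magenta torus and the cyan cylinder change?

+2.0

They were about 5.8 units apart before and 7.8 after — 2.0 units further apart.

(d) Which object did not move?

the purple cone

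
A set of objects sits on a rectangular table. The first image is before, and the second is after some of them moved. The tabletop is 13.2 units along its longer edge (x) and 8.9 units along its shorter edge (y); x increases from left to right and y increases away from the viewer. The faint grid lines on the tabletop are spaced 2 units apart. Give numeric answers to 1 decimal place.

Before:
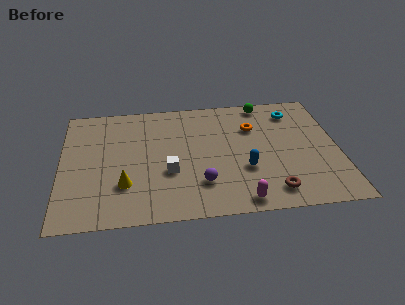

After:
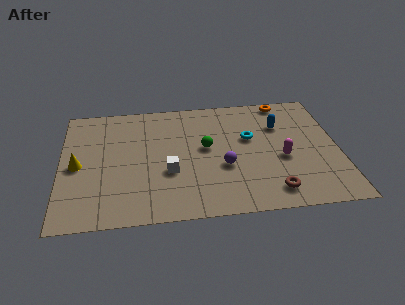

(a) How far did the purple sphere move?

1.6

From (6.6, 2.3) to (7.7, 3.4), the purple sphere covered √(1.1² + 1.1²) ≈ 1.6 units.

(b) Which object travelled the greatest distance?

the green sphere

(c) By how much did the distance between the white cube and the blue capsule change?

+2.5

Before: roughly 3.6 units apart; after: 6.1. That's 2.5 units further apart.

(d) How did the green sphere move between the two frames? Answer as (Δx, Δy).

(-2.9, -3.1)

From the two frames, the green sphere sits at roughly (9.8, 8.0) before and (6.9, 4.9) after.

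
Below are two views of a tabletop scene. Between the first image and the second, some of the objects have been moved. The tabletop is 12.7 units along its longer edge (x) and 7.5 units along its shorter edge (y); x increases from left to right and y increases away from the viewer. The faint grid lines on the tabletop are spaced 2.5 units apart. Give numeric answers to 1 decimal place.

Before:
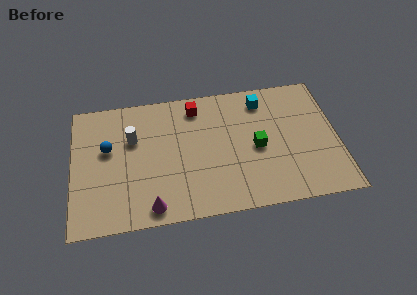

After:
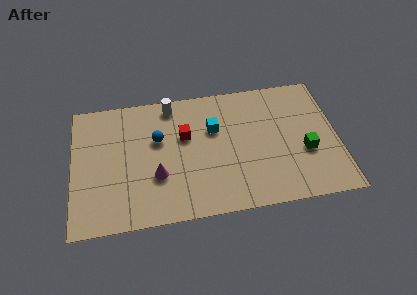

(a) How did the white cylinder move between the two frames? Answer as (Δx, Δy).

(1.9, 1.7)

From the two frames, the white cylinder sits at roughly (2.9, 4.9) before and (4.8, 6.6) after.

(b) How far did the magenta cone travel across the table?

1.7

The magenta cone was near (3.7, 0.9) before and (4.0, 2.6) after, so it travelled √(0.3² + 1.7²) ≈ 1.7 units.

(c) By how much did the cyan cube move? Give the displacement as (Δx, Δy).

(-2.4, -1.3)

The cyan cube started near (9.2, 6.2) and ended near (6.8, 4.9).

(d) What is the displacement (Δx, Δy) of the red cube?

(-0.6, -1.6)

The red cube started near (6.0, 6.3) and ended near (5.4, 4.7).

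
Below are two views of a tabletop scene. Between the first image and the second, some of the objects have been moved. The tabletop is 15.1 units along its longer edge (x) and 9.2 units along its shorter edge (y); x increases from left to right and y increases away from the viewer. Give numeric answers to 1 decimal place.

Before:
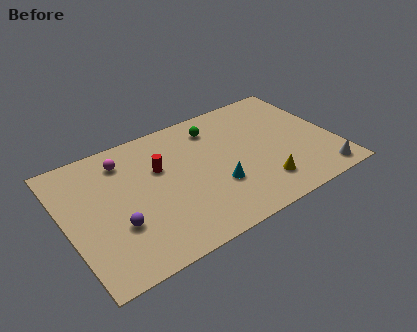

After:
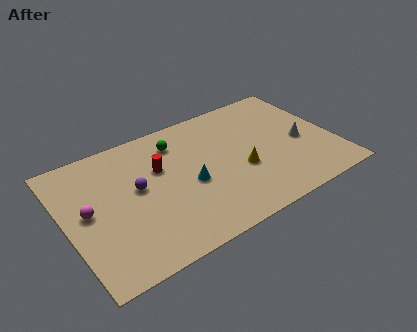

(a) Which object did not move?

the red cylinder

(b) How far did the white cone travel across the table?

3.1

The white cone moved from about (13.9, 1.1) to (13.3, 4.1), a distance of √(0.6² + 3.0²) ≈ 3.1.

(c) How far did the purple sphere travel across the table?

2.4

From (2.6, 3.1) to (4.0, 5.1), the purple sphere covered √(1.4² + 2.0²) ≈ 2.4 units.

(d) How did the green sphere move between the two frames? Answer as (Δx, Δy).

(-2.2, -0.1)

The green sphere started near (8.8, 7.4) and ended near (6.6, 7.3).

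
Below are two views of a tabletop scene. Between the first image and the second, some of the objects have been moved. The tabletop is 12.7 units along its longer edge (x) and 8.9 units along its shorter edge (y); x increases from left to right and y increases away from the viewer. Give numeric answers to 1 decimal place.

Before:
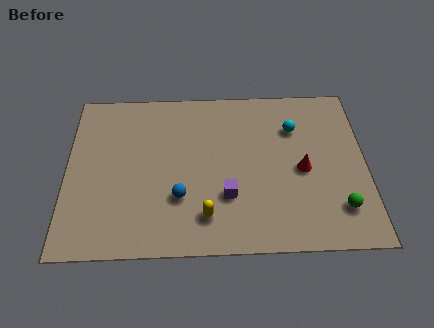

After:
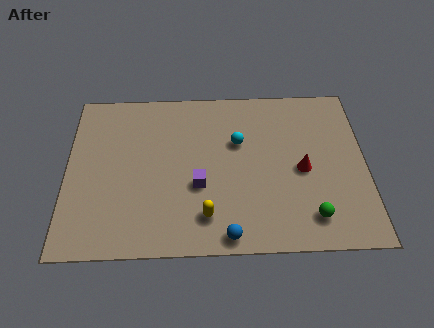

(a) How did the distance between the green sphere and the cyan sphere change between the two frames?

+0.3

They were about 4.8 units apart before and 5.1 after — 0.3 units further apart.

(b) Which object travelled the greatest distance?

the blue sphere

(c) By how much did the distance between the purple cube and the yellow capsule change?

+0.3

They were about 1.3 units apart before and 1.6 after — 0.3 units further apart.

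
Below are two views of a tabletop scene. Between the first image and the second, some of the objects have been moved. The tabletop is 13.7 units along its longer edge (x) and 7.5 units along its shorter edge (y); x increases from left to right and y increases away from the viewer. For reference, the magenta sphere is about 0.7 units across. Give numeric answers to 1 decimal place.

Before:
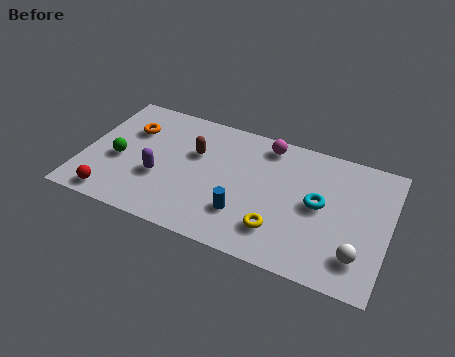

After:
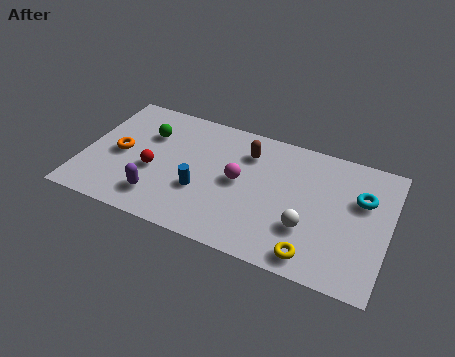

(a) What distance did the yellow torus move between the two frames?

1.8

From (9.0, 1.8) to (10.6, 1.0), the yellow torus covered √(1.6² + 0.8²) ≈ 1.8 units.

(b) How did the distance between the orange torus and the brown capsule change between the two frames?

+3.0

They were about 3.0 units apart before and 6.0 after — 3.0 units further apart.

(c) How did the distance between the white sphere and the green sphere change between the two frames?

-3.0

They were about 11.0 units apart before and 8.0 after — 3.0 units closer together.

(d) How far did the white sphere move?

2.4

The white sphere was near (12.5, 1.7) before and (10.2, 2.4) after, so it travelled √(2.3² + 0.7²) ≈ 2.4 units.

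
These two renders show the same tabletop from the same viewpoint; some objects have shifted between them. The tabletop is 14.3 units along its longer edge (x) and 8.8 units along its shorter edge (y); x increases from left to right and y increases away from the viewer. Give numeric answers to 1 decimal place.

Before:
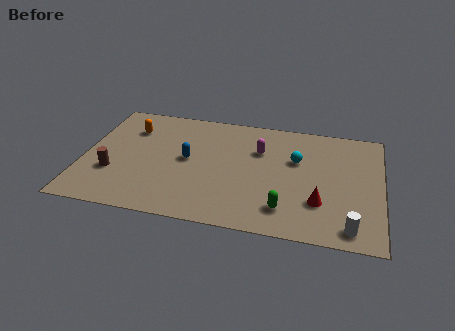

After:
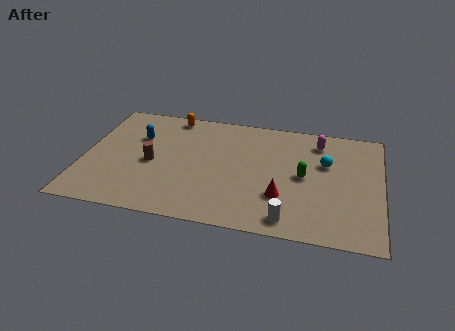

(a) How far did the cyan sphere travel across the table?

1.4

From (10.2, 5.6) to (11.6, 5.6), the cyan sphere covered √(1.4² + 0.0²) ≈ 1.4 units.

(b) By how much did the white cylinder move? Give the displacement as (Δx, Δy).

(-2.9, 0.0)

From the two frames, the white cylinder sits at roughly (12.9, 1.1) before and (10.0, 1.1) after.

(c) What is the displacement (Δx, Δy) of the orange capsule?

(1.9, 1.4)

From the two frames, the orange capsule sits at roughly (2.1, 6.5) before and (4.0, 7.9) after.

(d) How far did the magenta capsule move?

3.0

The magenta capsule was near (8.4, 6.0) before and (11.2, 7.2) after, so it travelled √(2.8² + 1.2²) ≈ 3.0 units.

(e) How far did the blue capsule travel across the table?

2.8

From (5.0, 4.6) to (2.5, 5.9), the blue capsule covered √(2.5² + 1.3²) ≈ 2.8 units.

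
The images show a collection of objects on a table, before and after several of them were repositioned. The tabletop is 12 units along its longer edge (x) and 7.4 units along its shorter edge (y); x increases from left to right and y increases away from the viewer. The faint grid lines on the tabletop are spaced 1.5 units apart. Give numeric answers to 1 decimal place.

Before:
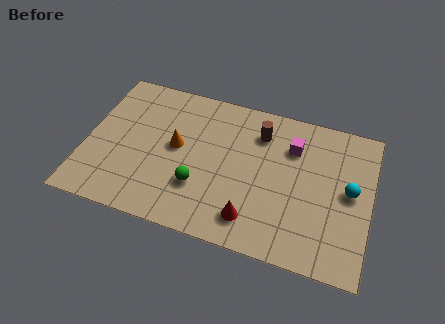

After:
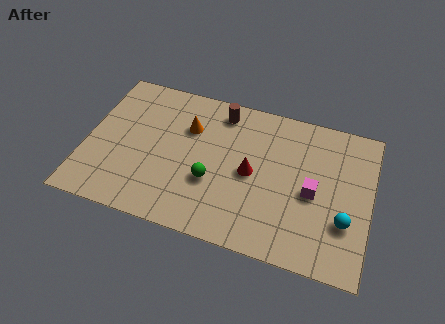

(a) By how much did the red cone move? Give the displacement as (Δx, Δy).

(-0.2, 2.2)

The red cone started near (7.2, 1.4) and ended near (7.0, 3.6).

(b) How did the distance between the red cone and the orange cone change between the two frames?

-1.1

Before: roughly 4.3 units apart; after: 3.2. That's 1.1 units closer together.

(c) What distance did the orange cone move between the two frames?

1.2

The orange cone moved from about (3.8, 4.0) to (4.2, 5.1), a distance of √(0.4² + 1.1²) ≈ 1.2.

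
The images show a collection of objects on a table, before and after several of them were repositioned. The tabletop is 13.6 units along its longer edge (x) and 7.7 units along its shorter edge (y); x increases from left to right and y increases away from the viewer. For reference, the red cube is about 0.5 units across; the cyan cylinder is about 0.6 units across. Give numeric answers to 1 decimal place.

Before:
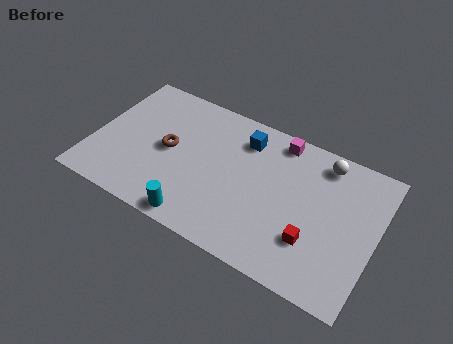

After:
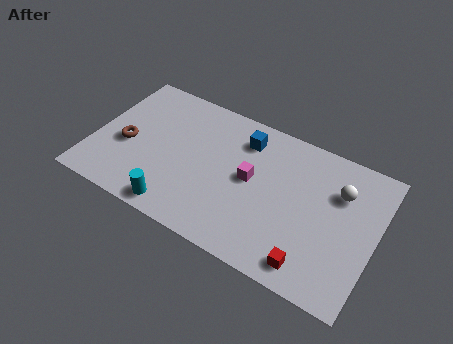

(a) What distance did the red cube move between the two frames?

1.2

From (10.8, 2.3) to (10.9, 1.1), the red cube covered √(0.1² + 1.2²) ≈ 1.2 units.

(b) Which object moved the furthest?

the magenta cube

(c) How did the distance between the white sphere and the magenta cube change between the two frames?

+2.1

They were about 2.2 units apart before and 4.3 after — 2.1 units further apart.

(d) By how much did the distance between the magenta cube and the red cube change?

-0.5

The distance was about 5.0 in the first image and 4.5 in the second, so they moved 0.5 units closer together.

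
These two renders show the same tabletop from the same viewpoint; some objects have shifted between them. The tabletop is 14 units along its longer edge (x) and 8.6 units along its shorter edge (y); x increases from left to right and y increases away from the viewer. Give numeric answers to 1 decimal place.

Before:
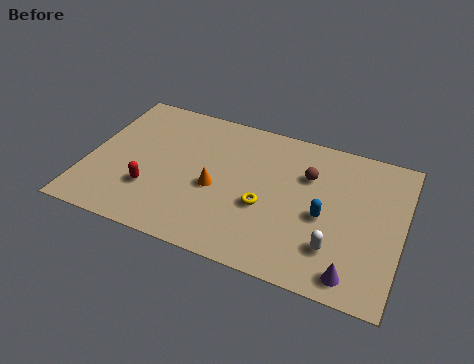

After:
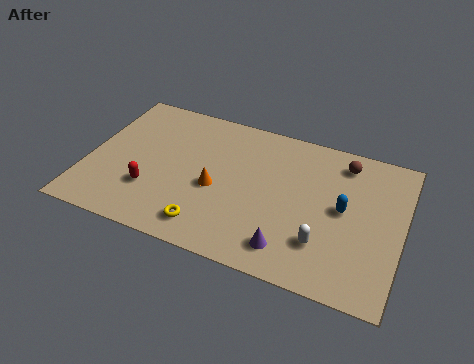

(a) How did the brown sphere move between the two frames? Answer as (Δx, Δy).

(1.5, 1.3)

The brown sphere started near (9.7, 5.9) and ended near (11.2, 7.2).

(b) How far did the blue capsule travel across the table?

1.1

The blue capsule moved from about (10.6, 3.8) to (11.4, 4.5), a distance of √(0.8² + 0.7²) ≈ 1.1.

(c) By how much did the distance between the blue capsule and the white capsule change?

+0.6

Before: roughly 1.7 units apart; after: 2.3. That's 0.6 units further apart.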